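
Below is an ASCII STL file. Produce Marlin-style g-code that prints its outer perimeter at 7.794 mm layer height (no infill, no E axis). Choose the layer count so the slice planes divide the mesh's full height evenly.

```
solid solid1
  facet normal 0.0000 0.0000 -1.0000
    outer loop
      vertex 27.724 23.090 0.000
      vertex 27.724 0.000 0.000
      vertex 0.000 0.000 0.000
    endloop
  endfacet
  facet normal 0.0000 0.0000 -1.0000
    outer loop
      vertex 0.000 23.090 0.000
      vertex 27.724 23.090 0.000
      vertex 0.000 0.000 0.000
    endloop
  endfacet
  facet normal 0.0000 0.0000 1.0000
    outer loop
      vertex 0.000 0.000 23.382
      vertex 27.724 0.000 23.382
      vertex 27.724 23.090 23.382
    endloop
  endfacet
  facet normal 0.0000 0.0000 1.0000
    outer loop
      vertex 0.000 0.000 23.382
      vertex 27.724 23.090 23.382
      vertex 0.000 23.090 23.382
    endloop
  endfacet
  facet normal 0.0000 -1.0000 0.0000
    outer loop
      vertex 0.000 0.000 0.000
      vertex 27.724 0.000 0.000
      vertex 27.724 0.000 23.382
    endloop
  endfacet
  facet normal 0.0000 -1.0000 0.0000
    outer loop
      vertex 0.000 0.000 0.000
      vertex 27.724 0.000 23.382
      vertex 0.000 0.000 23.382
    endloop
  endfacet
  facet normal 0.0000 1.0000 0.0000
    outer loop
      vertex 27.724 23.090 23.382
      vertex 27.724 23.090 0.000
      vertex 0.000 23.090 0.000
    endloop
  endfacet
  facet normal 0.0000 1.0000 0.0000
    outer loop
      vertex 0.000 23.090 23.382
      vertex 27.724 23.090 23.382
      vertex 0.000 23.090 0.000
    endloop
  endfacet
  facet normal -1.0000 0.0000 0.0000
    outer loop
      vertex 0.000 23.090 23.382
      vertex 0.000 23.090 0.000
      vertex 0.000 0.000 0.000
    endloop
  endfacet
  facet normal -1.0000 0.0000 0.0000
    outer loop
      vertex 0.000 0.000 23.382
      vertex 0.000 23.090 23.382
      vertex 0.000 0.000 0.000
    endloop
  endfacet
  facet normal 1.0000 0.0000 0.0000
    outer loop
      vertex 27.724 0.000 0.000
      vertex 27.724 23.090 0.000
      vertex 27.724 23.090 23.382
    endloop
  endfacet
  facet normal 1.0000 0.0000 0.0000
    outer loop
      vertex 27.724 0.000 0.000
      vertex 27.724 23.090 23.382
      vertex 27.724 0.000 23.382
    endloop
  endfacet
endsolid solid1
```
; perimeter-only toolpath
G21 ; units = mm
G90 ; absolute positioning
G28 ; home
; layer 1
G0 Z7.794
G0 X0.000 Y0.000
G1 X27.724 Y0.000
G1 X27.724 Y23.090
G1 X0.000 Y23.090
G1 X0.000 Y0.000
; layer 2
G0 Z15.588
G0 X0.000 Y0.000
G1 X27.724 Y0.000
G1 X27.724 Y23.090
G1 X0.000 Y23.090
G1 X0.000 Y0.000
; layer 3
G0 Z23.382
G0 X0.000 Y0.000
G1 X27.724 Y0.000
G1 X27.724 Y23.090
G1 X0.000 Y23.090
G1 X0.000 Y0.000
M2 ; end

The solid is a rectangular box, roughly 27.7 × 23.1 mm footprint and 23.4 mm tall. Slicing at Δz = 7.794 mm — 3 equal slices spanning the solid's height, so layer i sits at z = i·h/3 — gives 3 non-empty perimeters. Each is a 4-segment closed polygon; G0 lifts to the layer z and rapids to the start vertex, then G1 traces the edges.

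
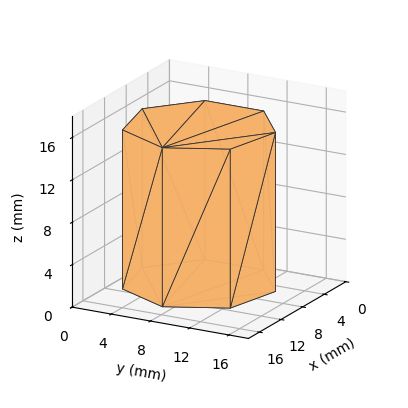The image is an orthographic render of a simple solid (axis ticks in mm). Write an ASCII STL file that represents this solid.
Reading the render: the shape is a regular 7-sided prism (a cylinder approximated with 7 flat sides), circumscribed radius ≈ 7 mm, height ≈ 15 mm (dimensions read to the nearest mm from the axis ticks). For the STL, each face is triangulated and given an outward normal.

solid part
  facet normal 0.0000 0.0000 -1.0000
    outer loop
      vertex 5.4 13.8 0.0
      vertex 11.4 12.5 0.0
      vertex 14.0 7.0 0.0
    endloop
  endfacet
  facet normal 0.0000 0.0000 -1.0000
    outer loop
      vertex 0.7 10.0 0.0
      vertex 5.4 13.8 0.0
      vertex 14.0 7.0 0.0
    endloop
  endfacet
  facet normal 0.0000 0.0000 -1.0000
    outer loop
      vertex 0.7 4.0 0.0
      vertex 0.7 10.0 0.0
      vertex 14.0 7.0 0.0
    endloop
  endfacet
  facet normal 0.0000 0.0000 -1.0000
    outer loop
      vertex 5.4 0.2 0.0
      vertex 0.7 4.0 0.0
      vertex 14.0 7.0 0.0
    endloop
  endfacet
  facet normal 0.0000 0.0000 -1.0000
    outer loop
      vertex 11.4 1.5 0.0
      vertex 5.4 0.2 0.0
      vertex 14.0 7.0 0.0
    endloop
  endfacet
  facet normal 0.0000 0.0000 1.0000
    outer loop
      vertex 14.0 7.0 15.0
      vertex 11.4 12.5 15.0
      vertex 5.4 13.8 15.0
    endloop
  endfacet
  facet normal 0.0000 0.0000 1.0000
    outer loop
      vertex 14.0 7.0 15.0
      vertex 5.4 13.8 15.0
      vertex 0.7 10.0 15.0
    endloop
  endfacet
  facet normal 0.0000 0.0000 1.0000
    outer loop
      vertex 14.0 7.0 15.0
      vertex 0.7 10.0 15.0
      vertex 0.7 4.0 15.0
    endloop
  endfacet
  facet normal 0.0000 0.0000 1.0000
    outer loop
      vertex 14.0 7.0 15.0
      vertex 0.7 4.0 15.0
      vertex 5.4 0.2 15.0
    endloop
  endfacet
  facet normal 0.0000 0.0000 1.0000
    outer loop
      vertex 14.0 7.0 15.0
      vertex 5.4 0.2 15.0
      vertex 11.4 1.5 15.0
    endloop
  endfacet
  facet normal 0.9041 0.4274 0.0000
    outer loop
      vertex 14.0 7.0 0.0
      vertex 11.4 12.5 0.0
      vertex 11.4 12.5 15.0
    endloop
  endfacet
  facet normal 0.9041 0.4274 0.0000
    outer loop
      vertex 14.0 7.0 0.0
      vertex 11.4 12.5 15.0
      vertex 14.0 7.0 15.0
    endloop
  endfacet
  facet normal 0.2118 0.9773 0.0000
    outer loop
      vertex 11.4 12.5 0.0
      vertex 5.4 13.8 0.0
      vertex 5.4 13.8 15.0
    endloop
  endfacet
  facet normal 0.2118 0.9773 0.0000
    outer loop
      vertex 11.4 12.5 0.0
      vertex 5.4 13.8 15.0
      vertex 11.4 12.5 15.0
    endloop
  endfacet
  facet normal -0.6287 0.7776 0.0000
    outer loop
      vertex 5.4 13.8 0.0
      vertex 0.7 10.0 0.0
      vertex 0.7 10.0 15.0
    endloop
  endfacet
  facet normal -0.6287 0.7776 0.0000
    outer loop
      vertex 5.4 13.8 0.0
      vertex 0.7 10.0 15.0
      vertex 5.4 13.8 15.0
    endloop
  endfacet
  facet normal -1.0000 0.0000 0.0000
    outer loop
      vertex 0.7 10.0 0.0
      vertex 0.7 4.0 0.0
      vertex 0.7 4.0 15.0
    endloop
  endfacet
  facet normal -1.0000 0.0000 0.0000
    outer loop
      vertex 0.7 10.0 0.0
      vertex 0.7 4.0 15.0
      vertex 0.7 10.0 15.0
    endloop
  endfacet
  facet normal -0.6287 -0.7776 0.0000
    outer loop
      vertex 0.7 4.0 0.0
      vertex 5.4 0.2 0.0
      vertex 5.4 0.2 15.0
    endloop
  endfacet
  facet normal -0.6287 -0.7776 0.0000
    outer loop
      vertex 0.7 4.0 0.0
      vertex 5.4 0.2 15.0
      vertex 0.7 4.0 15.0
    endloop
  endfacet
  facet normal 0.2118 -0.9773 0.0000
    outer loop
      vertex 5.4 0.2 0.0
      vertex 11.4 1.5 0.0
      vertex 11.4 1.5 15.0
    endloop
  endfacet
  facet normal 0.2118 -0.9773 0.0000
    outer loop
      vertex 5.4 0.2 0.0
      vertex 11.4 1.5 15.0
      vertex 5.4 0.2 15.0
    endloop
  endfacet
  facet normal 0.9041 -0.4274 0.0000
    outer loop
      vertex 11.4 1.5 0.0
      vertex 14.0 7.0 0.0
      vertex 14.0 7.0 15.0
    endloop
  endfacet
  facet normal 0.9041 -0.4274 0.0000
    outer loop
      vertex 11.4 1.5 0.0
      vertex 14.0 7.0 15.0
      vertex 11.4 1.5 15.0
    endloop
  endfacet
endsolid part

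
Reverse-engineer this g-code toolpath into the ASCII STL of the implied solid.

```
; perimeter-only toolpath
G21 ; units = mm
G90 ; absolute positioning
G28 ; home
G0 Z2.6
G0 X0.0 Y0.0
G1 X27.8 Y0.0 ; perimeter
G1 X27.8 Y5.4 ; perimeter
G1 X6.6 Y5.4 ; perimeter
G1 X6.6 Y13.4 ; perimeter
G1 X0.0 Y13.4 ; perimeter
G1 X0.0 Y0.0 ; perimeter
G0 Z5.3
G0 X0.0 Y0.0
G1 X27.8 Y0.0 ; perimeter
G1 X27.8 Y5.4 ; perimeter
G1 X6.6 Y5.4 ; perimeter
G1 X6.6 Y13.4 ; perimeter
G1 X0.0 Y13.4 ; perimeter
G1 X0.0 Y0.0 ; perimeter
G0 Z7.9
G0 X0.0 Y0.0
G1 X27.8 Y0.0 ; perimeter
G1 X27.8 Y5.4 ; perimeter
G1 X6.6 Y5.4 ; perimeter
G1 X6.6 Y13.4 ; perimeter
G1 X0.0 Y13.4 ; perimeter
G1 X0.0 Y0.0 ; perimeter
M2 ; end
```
solid part
  facet normal 0.0000 0.0000 -1.0000
    outer loop
      vertex 27.8 5.4 0.0
      vertex 27.8 0.0 0.0
      vertex 0.0 0.0 0.0
    endloop
  endfacet
  facet normal 0.0000 0.0000 -1.0000
    outer loop
      vertex 6.6 5.4 0.0
      vertex 27.8 5.4 0.0
      vertex 0.0 0.0 0.0
    endloop
  endfacet
  facet normal 0.0000 0.0000 -1.0000
    outer loop
      vertex 6.6 13.4 0.0
      vertex 6.6 5.4 0.0
      vertex 0.0 0.0 0.0
    endloop
  endfacet
  facet normal 0.0000 0.0000 -1.0000
    outer loop
      vertex 0.0 13.4 0.0
      vertex 6.6 13.4 0.0
      vertex 0.0 0.0 0.0
    endloop
  endfacet
  facet normal 0.0000 0.0000 1.0000
    outer loop
      vertex 0.0 0.0 7.9
      vertex 27.8 0.0 7.9
      vertex 27.8 5.4 7.9
    endloop
  endfacet
  facet normal 0.0000 0.0000 1.0000
    outer loop
      vertex 0.0 0.0 7.9
      vertex 27.8 5.4 7.9
      vertex 6.6 5.4 7.9
    endloop
  endfacet
  facet normal 0.0000 0.0000 1.0000
    outer loop
      vertex 0.0 0.0 7.9
      vertex 6.6 5.4 7.9
      vertex 6.6 13.4 7.9
    endloop
  endfacet
  facet normal 0.0000 0.0000 1.0000
    outer loop
      vertex 0.0 0.0 7.9
      vertex 6.6 13.4 7.9
      vertex 0.0 13.4 7.9
    endloop
  endfacet
  facet normal 0.0000 -1.0000 0.0000
    outer loop
      vertex 0.0 0.0 0.0
      vertex 27.8 0.0 0.0
      vertex 27.8 0.0 7.9
    endloop
  endfacet
  facet normal 0.0000 -1.0000 0.0000
    outer loop
      vertex 0.0 0.0 0.0
      vertex 27.8 0.0 7.9
      vertex 0.0 0.0 7.9
    endloop
  endfacet
  facet normal 1.0000 0.0000 0.0000
    outer loop
      vertex 27.8 0.0 0.0
      vertex 27.8 5.4 0.0
      vertex 27.8 5.4 7.9
    endloop
  endfacet
  facet normal 1.0000 0.0000 0.0000
    outer loop
      vertex 27.8 0.0 0.0
      vertex 27.8 5.4 7.9
      vertex 27.8 0.0 7.9
    endloop
  endfacet
  facet normal 0.0000 1.0000 0.0000
    outer loop
      vertex 27.8 5.4 0.0
      vertex 6.6 5.4 0.0
      vertex 6.6 5.4 7.9
    endloop
  endfacet
  facet normal 0.0000 1.0000 0.0000
    outer loop
      vertex 27.8 5.4 0.0
      vertex 6.6 5.4 7.9
      vertex 27.8 5.4 7.9
    endloop
  endfacet
  facet normal 1.0000 0.0000 0.0000
    outer loop
      vertex 6.6 5.4 0.0
      vertex 6.6 13.4 0.0
      vertex 6.6 13.4 7.9
    endloop
  endfacet
  facet normal 1.0000 0.0000 0.0000
    outer loop
      vertex 6.6 5.4 0.0
      vertex 6.6 13.4 7.9
      vertex 6.6 5.4 7.9
    endloop
  endfacet
  facet normal 0.0000 1.0000 0.0000
    outer loop
      vertex 6.6 13.4 0.0
      vertex 0.0 13.4 0.0
      vertex 0.0 13.4 7.9
    endloop
  endfacet
  facet normal 0.0000 1.0000 0.0000
    outer loop
      vertex 6.6 13.4 0.0
      vertex 0.0 13.4 7.9
      vertex 6.6 13.4 7.9
    endloop
  endfacet
  facet normal -1.0000 0.0000 0.0000
    outer loop
      vertex 0.0 13.4 0.0
      vertex 0.0 0.0 0.0
      vertex 0.0 0.0 7.9
    endloop
  endfacet
  facet normal -1.0000 0.0000 0.0000
    outer loop
      vertex 0.0 13.4 0.0
      vertex 0.0 0.0 7.9
      vertex 0.0 13.4 7.9
    endloop
  endfacet
endsolid part

The G0 Z moves step by Δz≈2.6 mm. Every layer's G1 loop is the same polygon, so the solid is a straight extrusion of it from z=0 to z≈7.9. Closing with flat bottom and top caps and triangulating gives 20 facets — an L-shaped prism: outer 27.8 × 13.4 mm, arm thicknesses ≈ 5.4 mm (horizontal) and 6.6 mm (vertical), extruded 7.9 mm in z.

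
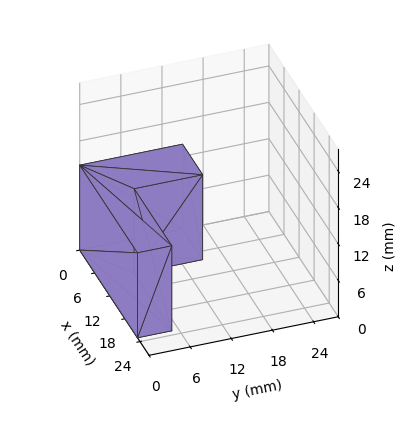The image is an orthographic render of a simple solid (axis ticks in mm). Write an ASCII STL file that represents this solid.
Reading the render: the shape is an L-shaped prism: outer 23 × 15 mm, arm thicknesses ≈ 5 mm (horizontal) and 8 mm (vertical), extruded 14 mm in z (dimensions read to the nearest mm from the axis ticks). For the STL, each face is triangulated and given an outward normal.

solid part
  facet normal 0.0000 0.0000 -1.0000
    outer loop
      vertex 23.000 5.000 0.000
      vertex 23.000 0.000 0.000
      vertex 0.000 0.000 0.000
    endloop
  endfacet
  facet normal 0.0000 0.0000 -1.0000
    outer loop
      vertex 8.000 5.000 0.000
      vertex 23.000 5.000 0.000
      vertex 0.000 0.000 0.000
    endloop
  endfacet
  facet normal 0.0000 0.0000 -1.0000
    outer loop
      vertex 8.000 15.000 0.000
      vertex 8.000 5.000 0.000
      vertex 0.000 0.000 0.000
    endloop
  endfacet
  facet normal 0.0000 0.0000 -1.0000
    outer loop
      vertex 0.000 15.000 0.000
      vertex 8.000 15.000 0.000
      vertex 0.000 0.000 0.000
    endloop
  endfacet
  facet normal 0.0000 0.0000 1.0000
    outer loop
      vertex 0.000 0.000 14.000
      vertex 23.000 0.000 14.000
      vertex 23.000 5.000 14.000
    endloop
  endfacet
  facet normal 0.0000 0.0000 1.0000
    outer loop
      vertex 0.000 0.000 14.000
      vertex 23.000 5.000 14.000
      vertex 8.000 5.000 14.000
    endloop
  endfacet
  facet normal 0.0000 0.0000 1.0000
    outer loop
      vertex 0.000 0.000 14.000
      vertex 8.000 5.000 14.000
      vertex 8.000 15.000 14.000
    endloop
  endfacet
  facet normal 0.0000 0.0000 1.0000
    outer loop
      vertex 0.000 0.000 14.000
      vertex 8.000 15.000 14.000
      vertex 0.000 15.000 14.000
    endloop
  endfacet
  facet normal 0.0000 -1.0000 0.0000
    outer loop
      vertex 0.000 0.000 0.000
      vertex 23.000 0.000 0.000
      vertex 23.000 0.000 14.000
    endloop
  endfacet
  facet normal 0.0000 -1.0000 0.0000
    outer loop
      vertex 0.000 0.000 0.000
      vertex 23.000 0.000 14.000
      vertex 0.000 0.000 14.000
    endloop
  endfacet
  facet normal 1.0000 0.0000 0.0000
    outer loop
      vertex 23.000 0.000 0.000
      vertex 23.000 5.000 0.000
      vertex 23.000 5.000 14.000
    endloop
  endfacet
  facet normal 1.0000 0.0000 0.0000
    outer loop
      vertex 23.000 0.000 0.000
      vertex 23.000 5.000 14.000
      vertex 23.000 0.000 14.000
    endloop
  endfacet
  facet normal 0.0000 1.0000 0.0000
    outer loop
      vertex 23.000 5.000 0.000
      vertex 8.000 5.000 0.000
      vertex 8.000 5.000 14.000
    endloop
  endfacet
  facet normal 0.0000 1.0000 0.0000
    outer loop
      vertex 23.000 5.000 0.000
      vertex 8.000 5.000 14.000
      vertex 23.000 5.000 14.000
    endloop
  endfacet
  facet normal 1.0000 0.0000 0.0000
    outer loop
      vertex 8.000 5.000 0.000
      vertex 8.000 15.000 0.000
      vertex 8.000 15.000 14.000
    endloop
  endfacet
  facet normal 1.0000 0.0000 0.0000
    outer loop
      vertex 8.000 5.000 0.000
      vertex 8.000 15.000 14.000
      vertex 8.000 5.000 14.000
    endloop
  endfacet
  facet normal 0.0000 1.0000 0.0000
    outer loop
      vertex 8.000 15.000 0.000
      vertex 0.000 15.000 0.000
      vertex 0.000 15.000 14.000
    endloop
  endfacet
  facet normal 0.0000 1.0000 0.0000
    outer loop
      vertex 8.000 15.000 0.000
      vertex 0.000 15.000 14.000
      vertex 8.000 15.000 14.000
    endloop
  endfacet
  facet normal -1.0000 0.0000 0.0000
    outer loop
      vertex 0.000 15.000 0.000
      vertex 0.000 0.000 0.000
      vertex 0.000 0.000 14.000
    endloop
  endfacet
  facet normal -1.0000 0.0000 0.0000
    outer loop
      vertex 0.000 15.000 0.000
      vertex 0.000 0.000 14.000
      vertex 0.000 15.000 14.000
    endloop
  endfacet
endsolid part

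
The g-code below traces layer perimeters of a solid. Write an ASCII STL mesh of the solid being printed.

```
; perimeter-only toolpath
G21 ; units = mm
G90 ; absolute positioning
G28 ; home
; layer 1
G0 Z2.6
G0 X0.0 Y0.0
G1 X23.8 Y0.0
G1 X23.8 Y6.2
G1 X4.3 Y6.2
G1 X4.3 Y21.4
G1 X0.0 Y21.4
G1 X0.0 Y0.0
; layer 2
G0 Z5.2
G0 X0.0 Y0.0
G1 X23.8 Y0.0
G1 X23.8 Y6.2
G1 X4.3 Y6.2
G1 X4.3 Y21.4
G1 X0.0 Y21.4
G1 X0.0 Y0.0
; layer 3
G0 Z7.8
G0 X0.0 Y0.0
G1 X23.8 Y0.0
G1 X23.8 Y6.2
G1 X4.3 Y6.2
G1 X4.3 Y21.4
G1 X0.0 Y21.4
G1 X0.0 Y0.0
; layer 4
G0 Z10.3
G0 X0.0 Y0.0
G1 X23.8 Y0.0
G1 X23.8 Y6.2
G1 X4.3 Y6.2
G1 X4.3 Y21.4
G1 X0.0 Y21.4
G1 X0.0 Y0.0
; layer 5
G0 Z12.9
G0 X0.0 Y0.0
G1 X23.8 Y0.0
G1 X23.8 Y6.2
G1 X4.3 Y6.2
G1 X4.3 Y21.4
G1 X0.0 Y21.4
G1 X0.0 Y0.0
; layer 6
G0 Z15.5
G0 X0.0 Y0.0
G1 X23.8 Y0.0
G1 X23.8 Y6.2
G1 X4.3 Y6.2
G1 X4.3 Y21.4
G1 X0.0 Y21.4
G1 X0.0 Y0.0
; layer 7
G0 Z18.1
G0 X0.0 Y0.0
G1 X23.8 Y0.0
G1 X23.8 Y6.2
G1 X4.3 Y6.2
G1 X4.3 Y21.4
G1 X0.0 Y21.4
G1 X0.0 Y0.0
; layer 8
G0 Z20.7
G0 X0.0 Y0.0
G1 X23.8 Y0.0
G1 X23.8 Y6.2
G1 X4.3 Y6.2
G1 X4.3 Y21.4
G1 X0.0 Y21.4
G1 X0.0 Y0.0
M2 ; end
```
solid part
  facet normal 0.0000 0.0000 -1.0000
    outer loop
      vertex 23.8 6.2 0.0
      vertex 23.8 0.0 0.0
      vertex 0.0 0.0 0.0
    endloop
  endfacet
  facet normal 0.0000 0.0000 -1.0000
    outer loop
      vertex 4.3 6.2 0.0
      vertex 23.8 6.2 0.0
      vertex 0.0 0.0 0.0
    endloop
  endfacet
  facet normal 0.0000 0.0000 -1.0000
    outer loop
      vertex 4.3 21.4 0.0
      vertex 4.3 6.2 0.0
      vertex 0.0 0.0 0.0
    endloop
  endfacet
  facet normal 0.0000 0.0000 -1.0000
    outer loop
      vertex 0.0 21.4 0.0
      vertex 4.3 21.4 0.0
      vertex 0.0 0.0 0.0
    endloop
  endfacet
  facet normal 0.0000 0.0000 1.0000
    outer loop
      vertex 0.0 0.0 20.7
      vertex 23.8 0.0 20.7
      vertex 23.8 6.2 20.7
    endloop
  endfacet
  facet normal 0.0000 0.0000 1.0000
    outer loop
      vertex 0.0 0.0 20.7
      vertex 23.8 6.2 20.7
      vertex 4.3 6.2 20.7
    endloop
  endfacet
  facet normal 0.0000 0.0000 1.0000
    outer loop
      vertex 0.0 0.0 20.7
      vertex 4.3 6.2 20.7
      vertex 4.3 21.4 20.7
    endloop
  endfacet
  facet normal 0.0000 0.0000 1.0000
    outer loop
      vertex 0.0 0.0 20.7
      vertex 4.3 21.4 20.7
      vertex 0.0 21.4 20.7
    endloop
  endfacet
  facet normal 0.0000 -1.0000 0.0000
    outer loop
      vertex 0.0 0.0 0.0
      vertex 23.8 0.0 0.0
      vertex 23.8 0.0 20.7
    endloop
  endfacet
  facet normal 0.0000 -1.0000 0.0000
    outer loop
      vertex 0.0 0.0 0.0
      vertex 23.8 0.0 20.7
      vertex 0.0 0.0 20.7
    endloop
  endfacet
  facet normal 1.0000 0.0000 0.0000
    outer loop
      vertex 23.8 0.0 0.0
      vertex 23.8 6.2 0.0
      vertex 23.8 6.2 20.7
    endloop
  endfacet
  facet normal 1.0000 0.0000 0.0000
    outer loop
      vertex 23.8 0.0 0.0
      vertex 23.8 6.2 20.7
      vertex 23.8 0.0 20.7
    endloop
  endfacet
  facet normal 0.0000 1.0000 0.0000
    outer loop
      vertex 23.8 6.2 0.0
      vertex 4.3 6.2 0.0
      vertex 4.3 6.2 20.7
    endloop
  endfacet
  facet normal 0.0000 1.0000 0.0000
    outer loop
      vertex 23.8 6.2 0.0
      vertex 4.3 6.2 20.7
      vertex 23.8 6.2 20.7
    endloop
  endfacet
  facet normal 1.0000 0.0000 0.0000
    outer loop
      vertex 4.3 6.2 0.0
      vertex 4.3 21.4 0.0
      vertex 4.3 21.4 20.7
    endloop
  endfacet
  facet normal 1.0000 0.0000 0.0000
    outer loop
      vertex 4.3 6.2 0.0
      vertex 4.3 21.4 20.7
      vertex 4.3 6.2 20.7
    endloop
  endfacet
  facet normal 0.0000 1.0000 0.0000
    outer loop
      vertex 4.3 21.4 0.0
      vertex 0.0 21.4 0.0
      vertex 0.0 21.4 20.7
    endloop
  endfacet
  facet normal 0.0000 1.0000 0.0000
    outer loop
      vertex 4.3 21.4 0.0
      vertex 0.0 21.4 20.7
      vertex 4.3 21.4 20.7
    endloop
  endfacet
  facet normal -1.0000 0.0000 0.0000
    outer loop
      vertex 0.0 21.4 0.0
      vertex 0.0 0.0 0.0
      vertex 0.0 0.0 20.7
    endloop
  endfacet
  facet normal -1.0000 0.0000 0.0000
    outer loop
      vertex 0.0 21.4 0.0
      vertex 0.0 0.0 20.7
      vertex 0.0 21.4 20.7
    endloop
  endfacet
endsolid part

The G0 Z moves step by Δz≈2.6 mm. Every layer's G1 loop is the same polygon, so the solid is a straight extrusion of it from z=0 to z≈20.7. Closing with flat bottom and top caps and triangulating gives 20 facets — an L-shaped prism: outer 23.8 × 21.4 mm, arm thicknesses ≈ 6.2 mm (horizontal) and 4.3 mm (vertical), extruded 20.7 mm in z.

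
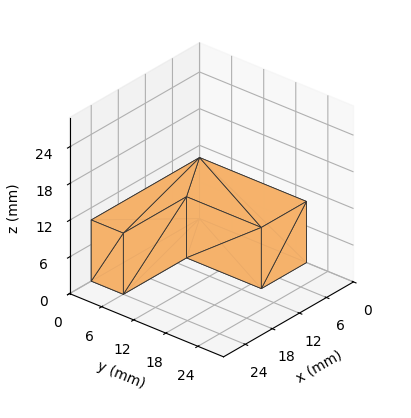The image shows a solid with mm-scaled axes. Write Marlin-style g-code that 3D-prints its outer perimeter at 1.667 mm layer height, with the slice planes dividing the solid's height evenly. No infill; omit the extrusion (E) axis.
Reading the render: the shape is an L-shaped prism: outer 24 × 20 mm, arm thicknesses ≈ 6 mm (horizontal) and 10 mm (vertical), extruded 10 mm in z (dimensions read to the nearest mm from the axis ticks). For the g-code, the solid's height is divided into equal slices at the stated Δz and each level perimeter traced with G1 moves after a G0 lift.

; perimeter-only toolpath
G21 ; units = mm
G90 ; absolute positioning
G28 ; home
; layer 1
G0 Z1.667
G0 X0.000 Y0.000
G1 X24.000 Y0.000
G1 X24.000 Y6.000
G1 X10.000 Y6.000
G1 X10.000 Y20.000
G1 X0.000 Y20.000
G1 X0.000 Y0.000
; layer 2
G0 Z3.333
G0 X0.000 Y0.000
G1 X24.000 Y0.000
G1 X24.000 Y6.000
G1 X10.000 Y6.000
G1 X10.000 Y20.000
G1 X0.000 Y20.000
G1 X0.000 Y0.000
; layer 3
G0 Z5.000
G0 X0.000 Y0.000
G1 X24.000 Y0.000
G1 X24.000 Y6.000
G1 X10.000 Y6.000
G1 X10.000 Y20.000
G1 X0.000 Y20.000
G1 X0.000 Y0.000
; layer 4
G0 Z6.667
G0 X0.000 Y0.000
G1 X24.000 Y0.000
G1 X24.000 Y6.000
G1 X10.000 Y6.000
G1 X10.000 Y20.000
G1 X0.000 Y20.000
G1 X0.000 Y0.000
; layer 5
G0 Z8.333
G0 X0.000 Y0.000
G1 X24.000 Y0.000
G1 X24.000 Y6.000
G1 X10.000 Y6.000
G1 X10.000 Y20.000
G1 X0.000 Y20.000
G1 X0.000 Y0.000
; layer 6
G0 Z10.000
G0 X0.000 Y0.000
G1 X24.000 Y0.000
G1 X24.000 Y6.000
G1 X10.000 Y6.000
G1 X10.000 Y20.000
G1 X0.000 Y20.000
G1 X0.000 Y0.000
M2 ; end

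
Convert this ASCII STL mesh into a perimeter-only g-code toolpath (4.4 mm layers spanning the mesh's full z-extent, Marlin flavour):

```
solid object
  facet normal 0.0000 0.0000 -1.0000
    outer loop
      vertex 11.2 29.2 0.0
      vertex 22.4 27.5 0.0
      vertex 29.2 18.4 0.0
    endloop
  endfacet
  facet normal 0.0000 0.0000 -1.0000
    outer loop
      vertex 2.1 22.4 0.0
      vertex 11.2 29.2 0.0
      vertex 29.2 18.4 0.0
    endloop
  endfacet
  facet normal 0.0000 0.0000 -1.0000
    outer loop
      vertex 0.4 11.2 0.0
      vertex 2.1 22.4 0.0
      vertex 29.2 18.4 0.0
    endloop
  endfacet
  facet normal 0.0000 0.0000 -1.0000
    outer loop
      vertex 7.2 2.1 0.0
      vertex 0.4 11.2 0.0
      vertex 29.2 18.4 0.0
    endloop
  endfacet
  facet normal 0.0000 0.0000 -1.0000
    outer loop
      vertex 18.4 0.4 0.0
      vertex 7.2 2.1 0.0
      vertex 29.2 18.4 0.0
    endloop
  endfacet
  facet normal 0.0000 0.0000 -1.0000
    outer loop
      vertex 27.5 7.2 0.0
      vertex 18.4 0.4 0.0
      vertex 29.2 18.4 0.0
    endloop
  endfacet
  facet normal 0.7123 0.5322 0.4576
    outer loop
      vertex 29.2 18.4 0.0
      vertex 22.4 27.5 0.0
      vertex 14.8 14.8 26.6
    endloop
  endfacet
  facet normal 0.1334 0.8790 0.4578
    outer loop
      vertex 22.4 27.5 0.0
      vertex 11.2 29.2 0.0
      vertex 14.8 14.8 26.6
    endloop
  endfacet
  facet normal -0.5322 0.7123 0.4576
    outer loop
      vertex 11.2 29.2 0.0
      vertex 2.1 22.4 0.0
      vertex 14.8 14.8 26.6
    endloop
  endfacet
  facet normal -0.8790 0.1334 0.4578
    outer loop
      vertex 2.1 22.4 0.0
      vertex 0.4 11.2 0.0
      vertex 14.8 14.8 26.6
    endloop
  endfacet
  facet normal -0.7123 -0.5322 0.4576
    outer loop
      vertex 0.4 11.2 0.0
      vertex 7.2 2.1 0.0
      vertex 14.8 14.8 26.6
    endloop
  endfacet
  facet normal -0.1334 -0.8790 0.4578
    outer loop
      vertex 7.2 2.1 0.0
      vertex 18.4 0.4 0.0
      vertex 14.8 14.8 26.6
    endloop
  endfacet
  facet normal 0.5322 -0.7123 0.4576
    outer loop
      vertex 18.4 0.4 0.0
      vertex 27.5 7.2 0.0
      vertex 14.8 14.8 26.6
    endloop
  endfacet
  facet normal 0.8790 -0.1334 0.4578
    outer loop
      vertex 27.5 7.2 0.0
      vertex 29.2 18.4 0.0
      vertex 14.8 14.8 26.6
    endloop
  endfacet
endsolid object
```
; perimeter-only toolpath
G21 ; units = mm
G90 ; absolute positioning
G28 ; home
; layer 1
G0 Z4.4
G0 X26.8 Y17.8
G1 X21.1 Y25.4
G1 X11.8 Y26.8
G1 X4.2 Y21.1
G1 X2.8 Y11.8
G1 X8.5 Y4.2
G1 X17.8 Y2.8
G1 X25.4 Y8.5
G1 X26.8 Y17.8
; layer 2
G0 Z8.9
G0 X24.4 Y17.2
G1 X19.9 Y23.3
G1 X12.4 Y24.4
G1 X6.3 Y19.9
G1 X5.2 Y12.4
G1 X9.7 Y6.3
G1 X17.2 Y5.2
G1 X23.3 Y9.7
G1 X24.4 Y17.2
; layer 3
G0 Z13.3
G0 X22.0 Y16.6
G1 X18.6 Y21.1
G1 X13.0 Y22.0
G1 X8.5 Y18.6
G1 X7.6 Y13.0
G1 X11.0 Y8.5
G1 X16.6 Y7.6
G1 X21.1 Y11.0
G1 X22.0 Y16.6
; layer 4
G0 Z17.7
G0 X19.6 Y16.0
G1 X17.3 Y19.0
G1 X13.6 Y19.6
G1 X10.6 Y17.3
G1 X10.0 Y13.6
G1 X12.3 Y10.6
G1 X16.0 Y10.0
G1 X19.0 Y12.3
G1 X19.6 Y16.0
; layer 5
G0 Z22.2
G0 X17.2 Y15.4
G1 X16.1 Y16.9
G1 X14.2 Y17.2
G1 X12.7 Y16.1
G1 X12.4 Y14.2
G1 X13.5 Y12.7
G1 X15.4 Y12.4
G1 X16.9 Y13.5
G1 X17.2 Y15.4
M2 ; end

The solid is a regular 8-sided pyramid, base circumscribed radius ≈ 14.8 mm, apex at z ≈ 26.6 mm. Slicing at Δz = 4.4 mm — 6 equal slices spanning the solid's height, so layer i sits at z = i·h/6 — gives 5 non-empty perimeters. Each is a 8-segment closed polygon; G0 lifts to the layer z and rapids to the start vertex, then G1 traces the edges. The cross-section shrinks linearly with z (the slice at the apex is degenerate and omitted).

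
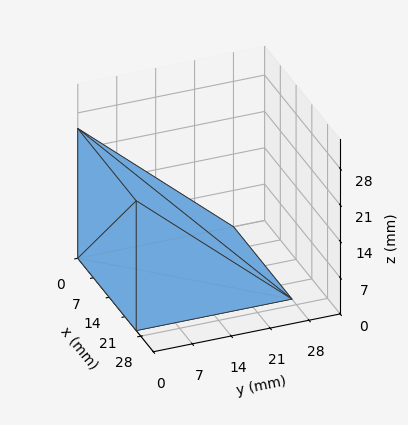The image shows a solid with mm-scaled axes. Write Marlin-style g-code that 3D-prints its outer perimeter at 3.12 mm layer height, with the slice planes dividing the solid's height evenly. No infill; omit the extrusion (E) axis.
Reading the render: the shape is a wedge (ramp): 26 × 28 mm base, rising to 25 mm along the y=0 edge and sloping linearly to z=0 at y=28 (dimensions read to the nearest mm from the axis ticks). For the g-code, the solid's height is divided into equal slices at the stated Δz and each level perimeter traced with G1 moves after a G0 lift.

; perimeter-only toolpath
G21 ; units = mm
G90 ; absolute positioning
G28 ; home
; layer 1
G0 Z3.12
G0 X0.00 Y0.00
G1 X26.00 Y0.00
G1 X26.00 Y24.50
G1 X0.00 Y24.50
G1 X0.00 Y0.00
; layer 2
G0 Z6.25
G0 X0.00 Y0.00
G1 X26.00 Y0.00
G1 X26.00 Y21.00
G1 X0.00 Y21.00
G1 X0.00 Y0.00
; layer 3
G0 Z9.38
G0 X0.00 Y0.00
G1 X26.00 Y0.00
G1 X26.00 Y17.50
G1 X0.00 Y17.50
G1 X0.00 Y0.00
; layer 4
G0 Z12.50
G0 X0.00 Y0.00
G1 X26.00 Y0.00
G1 X26.00 Y14.00
G1 X0.00 Y14.00
G1 X0.00 Y0.00
; layer 5
G0 Z15.62
G0 X0.00 Y0.00
G1 X26.00 Y0.00
G1 X26.00 Y10.50
G1 X0.00 Y10.50
G1 X0.00 Y0.00
; layer 6
G0 Z18.75
G0 X0.00 Y0.00
G1 X26.00 Y0.00
G1 X26.00 Y7.00
G1 X0.00 Y7.00
G1 X0.00 Y0.00
; layer 7
G0 Z21.88
G0 X0.00 Y0.00
G1 X26.00 Y0.00
G1 X26.00 Y3.50
G1 X0.00 Y3.50
G1 X0.00 Y0.00
M2 ; end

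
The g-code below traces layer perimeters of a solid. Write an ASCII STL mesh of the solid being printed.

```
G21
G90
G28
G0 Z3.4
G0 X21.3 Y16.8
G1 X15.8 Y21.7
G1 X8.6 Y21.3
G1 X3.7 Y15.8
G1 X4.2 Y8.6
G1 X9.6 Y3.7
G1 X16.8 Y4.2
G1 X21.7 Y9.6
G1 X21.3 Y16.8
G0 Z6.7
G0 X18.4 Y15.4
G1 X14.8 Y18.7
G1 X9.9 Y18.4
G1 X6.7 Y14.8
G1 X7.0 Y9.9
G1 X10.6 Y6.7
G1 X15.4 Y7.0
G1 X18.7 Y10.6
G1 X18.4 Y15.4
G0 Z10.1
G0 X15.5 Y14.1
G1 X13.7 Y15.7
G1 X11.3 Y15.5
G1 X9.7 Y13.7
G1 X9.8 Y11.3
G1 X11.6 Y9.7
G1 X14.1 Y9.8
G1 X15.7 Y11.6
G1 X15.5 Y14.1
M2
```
solid part
  facet normal 0.0000 0.0000 -1.0000
    outer loop
      vertex 7.2 24.1 0.0
      vertex 16.9 24.7 0.0
      vertex 24.1 18.2 0.0
    endloop
  endfacet
  facet normal 0.0000 0.0000 -1.0000
    outer loop
      vertex 0.7 16.9 0.0
      vertex 7.2 24.1 0.0
      vertex 24.1 18.2 0.0
    endloop
  endfacet
  facet normal 0.0000 0.0000 -1.0000
    outer loop
      vertex 1.3 7.2 0.0
      vertex 0.7 16.9 0.0
      vertex 24.1 18.2 0.0
    endloop
  endfacet
  facet normal 0.0000 0.0000 -1.0000
    outer loop
      vertex 8.5 0.7 0.0
      vertex 1.3 7.2 0.0
      vertex 24.1 18.2 0.0
    endloop
  endfacet
  facet normal 0.0000 0.0000 -1.0000
    outer loop
      vertex 18.2 1.3 0.0
      vertex 8.5 0.7 0.0
      vertex 24.1 18.2 0.0
    endloop
  endfacet
  facet normal 0.0000 0.0000 -1.0000
    outer loop
      vertex 24.7 8.5 0.0
      vertex 18.2 1.3 0.0
      vertex 24.1 18.2 0.0
    endloop
  endfacet
  facet normal 0.5044 0.5587 0.6584
    outer loop
      vertex 24.1 18.2 0.0
      vertex 16.9 24.7 0.0
      vertex 12.7 12.7 13.4
    endloop
  endfacet
  facet normal -0.0465 0.7513 0.6583
    outer loop
      vertex 16.9 24.7 0.0
      vertex 7.2 24.1 0.0
      vertex 12.7 12.7 13.4
    endloop
  endfacet
  facet normal -0.5587 0.5044 0.6584
    outer loop
      vertex 7.2 24.1 0.0
      vertex 0.7 16.9 0.0
      vertex 12.7 12.7 13.4
    endloop
  endfacet
  facet normal -0.7513 -0.0465 0.6583
    outer loop
      vertex 0.7 16.9 0.0
      vertex 1.3 7.2 0.0
      vertex 12.7 12.7 13.4
    endloop
  endfacet
  facet normal -0.5044 -0.5587 0.6584
    outer loop
      vertex 1.3 7.2 0.0
      vertex 8.5 0.7 0.0
      vertex 12.7 12.7 13.4
    endloop
  endfacet
  facet normal 0.0465 -0.7513 0.6583
    outer loop
      vertex 8.5 0.7 0.0
      vertex 18.2 1.3 0.0
      vertex 12.7 12.7 13.4
    endloop
  endfacet
  facet normal 0.5587 -0.5044 0.6584
    outer loop
      vertex 18.2 1.3 0.0
      vertex 24.7 8.5 0.0
      vertex 12.7 12.7 13.4
    endloop
  endfacet
  facet normal 0.7513 0.0465 0.6583
    outer loop
      vertex 24.7 8.5 0.0
      vertex 24.1 18.2 0.0
      vertex 12.7 12.7 13.4
    endloop
  endfacet
endsolid part

The G0 Z moves step by Δz≈3.4 mm. The G1 loops shrink linearly with z, so the solid tapers from its base footprint up to z≈13.4. Closing with a flat bottom cap and the tapered top and triangulating gives 14 facets — a regular 8-sided pyramid, base circumscribed radius ≈ 12.7 mm, apex at z ≈ 13.4 mm.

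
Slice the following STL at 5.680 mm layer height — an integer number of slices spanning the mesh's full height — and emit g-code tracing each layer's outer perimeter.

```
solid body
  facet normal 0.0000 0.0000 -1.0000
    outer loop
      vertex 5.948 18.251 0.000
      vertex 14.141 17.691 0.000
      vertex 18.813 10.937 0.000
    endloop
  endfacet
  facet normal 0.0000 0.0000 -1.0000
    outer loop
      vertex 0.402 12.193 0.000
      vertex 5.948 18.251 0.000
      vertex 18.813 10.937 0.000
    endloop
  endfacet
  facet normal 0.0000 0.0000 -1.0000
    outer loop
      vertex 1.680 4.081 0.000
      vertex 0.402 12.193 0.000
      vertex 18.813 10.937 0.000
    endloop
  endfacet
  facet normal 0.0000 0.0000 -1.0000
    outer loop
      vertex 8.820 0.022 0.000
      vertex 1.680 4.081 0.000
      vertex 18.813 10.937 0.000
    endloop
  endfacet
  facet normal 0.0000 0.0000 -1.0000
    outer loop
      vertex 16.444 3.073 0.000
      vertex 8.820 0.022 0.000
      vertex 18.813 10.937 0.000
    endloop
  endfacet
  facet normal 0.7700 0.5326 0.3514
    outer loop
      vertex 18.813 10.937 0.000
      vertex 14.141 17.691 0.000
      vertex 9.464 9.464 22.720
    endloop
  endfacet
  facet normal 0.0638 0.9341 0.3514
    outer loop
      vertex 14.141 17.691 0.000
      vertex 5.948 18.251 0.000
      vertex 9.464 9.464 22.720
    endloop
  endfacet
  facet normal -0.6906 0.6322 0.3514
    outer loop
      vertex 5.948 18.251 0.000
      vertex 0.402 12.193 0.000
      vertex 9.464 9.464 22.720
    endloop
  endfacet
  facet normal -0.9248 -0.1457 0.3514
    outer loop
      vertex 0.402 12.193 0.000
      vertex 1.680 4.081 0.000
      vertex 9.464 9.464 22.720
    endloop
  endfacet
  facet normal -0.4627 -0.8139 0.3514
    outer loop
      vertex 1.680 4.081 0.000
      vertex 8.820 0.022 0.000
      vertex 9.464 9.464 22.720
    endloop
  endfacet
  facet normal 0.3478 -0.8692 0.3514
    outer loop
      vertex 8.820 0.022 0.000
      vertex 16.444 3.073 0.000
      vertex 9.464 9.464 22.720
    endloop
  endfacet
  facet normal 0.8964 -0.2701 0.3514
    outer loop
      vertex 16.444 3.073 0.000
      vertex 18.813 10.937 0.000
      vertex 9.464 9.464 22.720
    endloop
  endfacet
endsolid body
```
; perimeter-only toolpath
G21 ; units = mm
G90 ; absolute positioning
G28 ; home
; layer 1
G0 Z5.680
G0 X16.476 Y10.569
G1 X12.972 Y15.634
G1 X6.827 Y16.054
G1 X2.667 Y11.511
G1 X3.626 Y5.427
G1 X8.981 Y2.383
G1 X14.699 Y4.671
G1 X16.476 Y10.569
; layer 2
G0 Z11.360
G0 X14.139 Y10.200
G1 X11.803 Y13.578
G1 X7.706 Y13.858
G1 X4.933 Y10.829
G1 X5.572 Y6.773
G1 X9.142 Y4.743
G1 X12.954 Y6.269
G1 X14.139 Y10.200
; layer 3
G0 Z17.040
G0 X11.801 Y9.832
G1 X10.633 Y11.521
G1 X8.585 Y11.661
G1 X7.199 Y10.146
G1 X7.518 Y8.118
G1 X9.303 Y7.104
G1 X11.209 Y7.866
G1 X11.801 Y9.832
M2 ; end

The solid is a regular 7-sided pyramid, base circumscribed radius ≈ 9.46 mm, apex at z ≈ 22.7 mm. Slicing at Δz = 5.680 mm — 4 equal slices spanning the solid's height, so layer i sits at z = i·h/4 — gives 3 non-empty perimeters. Each is a 7-segment closed polygon; G0 lifts to the layer z and rapids to the start vertex, then G1 traces the edges. The cross-section shrinks linearly with z (the slice at the apex is degenerate and omitted).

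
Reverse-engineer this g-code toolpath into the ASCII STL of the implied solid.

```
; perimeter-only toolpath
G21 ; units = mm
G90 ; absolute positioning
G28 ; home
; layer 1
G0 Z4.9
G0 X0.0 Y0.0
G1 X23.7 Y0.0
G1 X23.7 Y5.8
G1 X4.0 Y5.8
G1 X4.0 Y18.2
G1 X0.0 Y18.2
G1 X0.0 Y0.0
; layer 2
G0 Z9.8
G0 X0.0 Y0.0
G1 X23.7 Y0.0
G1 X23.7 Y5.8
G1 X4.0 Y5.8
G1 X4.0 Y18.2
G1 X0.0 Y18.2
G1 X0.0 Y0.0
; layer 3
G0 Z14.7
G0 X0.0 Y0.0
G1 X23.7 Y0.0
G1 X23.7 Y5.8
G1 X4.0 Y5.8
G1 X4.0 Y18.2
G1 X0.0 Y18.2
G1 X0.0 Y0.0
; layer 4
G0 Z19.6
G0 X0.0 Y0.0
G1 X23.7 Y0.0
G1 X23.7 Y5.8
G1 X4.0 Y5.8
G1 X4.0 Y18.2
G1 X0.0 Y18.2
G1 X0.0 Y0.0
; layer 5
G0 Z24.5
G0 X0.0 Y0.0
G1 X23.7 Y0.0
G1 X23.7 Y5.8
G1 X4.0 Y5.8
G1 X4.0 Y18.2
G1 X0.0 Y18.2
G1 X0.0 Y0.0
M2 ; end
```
solid part
  facet normal 0.0000 0.0000 -1.0000
    outer loop
      vertex 23.7 5.8 0.0
      vertex 23.7 0.0 0.0
      vertex 0.0 0.0 0.0
    endloop
  endfacet
  facet normal 0.0000 0.0000 -1.0000
    outer loop
      vertex 4.0 5.8 0.0
      vertex 23.7 5.8 0.0
      vertex 0.0 0.0 0.0
    endloop
  endfacet
  facet normal 0.0000 0.0000 -1.0000
    outer loop
      vertex 4.0 18.2 0.0
      vertex 4.0 5.8 0.0
      vertex 0.0 0.0 0.0
    endloop
  endfacet
  facet normal 0.0000 0.0000 -1.0000
    outer loop
      vertex 0.0 18.2 0.0
      vertex 4.0 18.2 0.0
      vertex 0.0 0.0 0.0
    endloop
  endfacet
  facet normal 0.0000 0.0000 1.0000
    outer loop
      vertex 0.0 0.0 24.5
      vertex 23.7 0.0 24.5
      vertex 23.7 5.8 24.5
    endloop
  endfacet
  facet normal 0.0000 0.0000 1.0000
    outer loop
      vertex 0.0 0.0 24.5
      vertex 23.7 5.8 24.5
      vertex 4.0 5.8 24.5
    endloop
  endfacet
  facet normal 0.0000 0.0000 1.0000
    outer loop
      vertex 0.0 0.0 24.5
      vertex 4.0 5.8 24.5
      vertex 4.0 18.2 24.5
    endloop
  endfacet
  facet normal 0.0000 0.0000 1.0000
    outer loop
      vertex 0.0 0.0 24.5
      vertex 4.0 18.2 24.5
      vertex 0.0 18.2 24.5
    endloop
  endfacet
  facet normal 0.0000 -1.0000 0.0000
    outer loop
      vertex 0.0 0.0 0.0
      vertex 23.7 0.0 0.0
      vertex 23.7 0.0 24.5
    endloop
  endfacet
  facet normal 0.0000 -1.0000 0.0000
    outer loop
      vertex 0.0 0.0 0.0
      vertex 23.7 0.0 24.5
      vertex 0.0 0.0 24.5
    endloop
  endfacet
  facet normal 1.0000 0.0000 0.0000
    outer loop
      vertex 23.7 0.0 0.0
      vertex 23.7 5.8 0.0
      vertex 23.7 5.8 24.5
    endloop
  endfacet
  facet normal 1.0000 0.0000 0.0000
    outer loop
      vertex 23.7 0.0 0.0
      vertex 23.7 5.8 24.5
      vertex 23.7 0.0 24.5
    endloop
  endfacet
  facet normal 0.0000 1.0000 0.0000
    outer loop
      vertex 23.7 5.8 0.0
      vertex 4.0 5.8 0.0
      vertex 4.0 5.8 24.5
    endloop
  endfacet
  facet normal 0.0000 1.0000 0.0000
    outer loop
      vertex 23.7 5.8 0.0
      vertex 4.0 5.8 24.5
      vertex 23.7 5.8 24.5
    endloop
  endfacet
  facet normal 1.0000 0.0000 0.0000
    outer loop
      vertex 4.0 5.8 0.0
      vertex 4.0 18.2 0.0
      vertex 4.0 18.2 24.5
    endloop
  endfacet
  facet normal 1.0000 0.0000 0.0000
    outer loop
      vertex 4.0 5.8 0.0
      vertex 4.0 18.2 24.5
      vertex 4.0 5.8 24.5
    endloop
  endfacet
  facet normal 0.0000 1.0000 0.0000
    outer loop
      vertex 4.0 18.2 0.0
      vertex 0.0 18.2 0.0
      vertex 0.0 18.2 24.5
    endloop
  endfacet
  facet normal 0.0000 1.0000 0.0000
    outer loop
      vertex 4.0 18.2 0.0
      vertex 0.0 18.2 24.5
      vertex 4.0 18.2 24.5
    endloop
  endfacet
  facet normal -1.0000 0.0000 0.0000
    outer loop
      vertex 0.0 18.2 0.0
      vertex 0.0 0.0 0.0
      vertex 0.0 0.0 24.5
    endloop
  endfacet
  facet normal -1.0000 0.0000 0.0000
    outer loop
      vertex 0.0 18.2 0.0
      vertex 0.0 0.0 24.5
      vertex 0.0 18.2 24.5
    endloop
  endfacet
endsolid part

The G0 Z moves step by Δz≈4.9 mm. Every layer's G1 loop is the same polygon, so the solid is a straight extrusion of it from z=0 to z≈24.5. Closing with flat bottom and top caps and triangulating gives 20 facets — an L-shaped prism: outer 23.7 × 18.2 mm, arm thicknesses ≈ 5.8 mm (horizontal) and 4 mm (vertical), extruded 24.5 mm in z.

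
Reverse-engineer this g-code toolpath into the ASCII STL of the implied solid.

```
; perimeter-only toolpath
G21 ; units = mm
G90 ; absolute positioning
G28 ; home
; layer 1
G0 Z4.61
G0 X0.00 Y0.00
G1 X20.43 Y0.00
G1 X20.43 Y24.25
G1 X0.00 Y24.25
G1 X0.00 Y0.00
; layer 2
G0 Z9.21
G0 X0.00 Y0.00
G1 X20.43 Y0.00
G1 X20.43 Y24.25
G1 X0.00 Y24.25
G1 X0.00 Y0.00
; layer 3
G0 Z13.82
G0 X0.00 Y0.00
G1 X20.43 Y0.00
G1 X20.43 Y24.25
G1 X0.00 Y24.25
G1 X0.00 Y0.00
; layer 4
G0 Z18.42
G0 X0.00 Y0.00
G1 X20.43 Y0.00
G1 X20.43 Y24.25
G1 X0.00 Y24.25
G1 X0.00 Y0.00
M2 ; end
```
solid part
  facet normal 0.0000 0.0000 -1.0000
    outer loop
      vertex 20.43 24.25 0.00
      vertex 20.43 0.00 0.00
      vertex 0.00 0.00 0.00
    endloop
  endfacet
  facet normal 0.0000 0.0000 -1.0000
    outer loop
      vertex 0.00 24.25 0.00
      vertex 20.43 24.25 0.00
      vertex 0.00 0.00 0.00
    endloop
  endfacet
  facet normal 0.0000 0.0000 1.0000
    outer loop
      vertex 0.00 0.00 18.42
      vertex 20.43 0.00 18.42
      vertex 20.43 24.25 18.42
    endloop
  endfacet
  facet normal 0.0000 0.0000 1.0000
    outer loop
      vertex 0.00 0.00 18.42
      vertex 20.43 24.25 18.42
      vertex 0.00 24.25 18.42
    endloop
  endfacet
  facet normal 0.0000 -1.0000 0.0000
    outer loop
      vertex 0.00 0.00 0.00
      vertex 20.43 0.00 0.00
      vertex 20.43 0.00 18.42
    endloop
  endfacet
  facet normal 0.0000 -1.0000 0.0000
    outer loop
      vertex 0.00 0.00 0.00
      vertex 20.43 0.00 18.42
      vertex 0.00 0.00 18.42
    endloop
  endfacet
  facet normal 0.0000 1.0000 0.0000
    outer loop
      vertex 20.43 24.25 18.42
      vertex 20.43 24.25 0.00
      vertex 0.00 24.25 0.00
    endloop
  endfacet
  facet normal 0.0000 1.0000 0.0000
    outer loop
      vertex 0.00 24.25 18.42
      vertex 20.43 24.25 18.42
      vertex 0.00 24.25 0.00
    endloop
  endfacet
  facet normal -1.0000 0.0000 0.0000
    outer loop
      vertex 0.00 24.25 18.42
      vertex 0.00 24.25 0.00
      vertex 0.00 0.00 0.00
    endloop
  endfacet
  facet normal -1.0000 0.0000 0.0000
    outer loop
      vertex 0.00 0.00 18.42
      vertex 0.00 24.25 18.42
      vertex 0.00 0.00 0.00
    endloop
  endfacet
  facet normal 1.0000 0.0000 0.0000
    outer loop
      vertex 20.43 0.00 0.00
      vertex 20.43 24.25 0.00
      vertex 20.43 24.25 18.42
    endloop
  endfacet
  facet normal 1.0000 0.0000 0.0000
    outer loop
      vertex 20.43 0.00 0.00
      vertex 20.43 24.25 18.42
      vertex 20.43 0.00 18.42
    endloop
  endfacet
endsolid part

The G0 Z moves step by Δz≈4.61 mm. Every layer's G1 loop is the same polygon, so the solid is a straight extrusion of it from z=0 to z≈18.4. Closing with flat bottom and top caps and triangulating gives 12 facets — a rectangular box, roughly 20.4 × 24.2 mm footprint and 18.4 mm tall.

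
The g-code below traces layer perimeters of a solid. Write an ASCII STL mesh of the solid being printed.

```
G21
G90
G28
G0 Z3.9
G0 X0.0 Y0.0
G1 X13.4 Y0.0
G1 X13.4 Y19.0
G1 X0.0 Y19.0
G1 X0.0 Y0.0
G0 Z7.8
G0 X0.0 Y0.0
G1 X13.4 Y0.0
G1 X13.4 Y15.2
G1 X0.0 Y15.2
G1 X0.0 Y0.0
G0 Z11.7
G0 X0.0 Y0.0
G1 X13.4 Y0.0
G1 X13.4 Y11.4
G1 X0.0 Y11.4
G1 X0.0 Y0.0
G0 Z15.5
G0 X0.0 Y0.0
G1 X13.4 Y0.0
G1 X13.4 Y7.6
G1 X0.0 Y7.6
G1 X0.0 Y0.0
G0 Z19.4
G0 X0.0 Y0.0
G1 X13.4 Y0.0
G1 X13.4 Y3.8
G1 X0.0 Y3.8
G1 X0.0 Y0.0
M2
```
solid part
  facet normal 0.0000 0.0000 -1.0000
    outer loop
      vertex 13.4 22.8 0.0
      vertex 13.4 0.0 0.0
      vertex 0.0 0.0 0.0
    endloop
  endfacet
  facet normal 0.0000 0.0000 -1.0000
    outer loop
      vertex 0.0 22.8 0.0
      vertex 13.4 22.8 0.0
      vertex 0.0 0.0 0.0
    endloop
  endfacet
  facet normal 0.0000 -1.0000 0.0000
    outer loop
      vertex 0.0 0.0 0.0
      vertex 13.4 0.0 0.0
      vertex 13.4 0.0 23.3
    endloop
  endfacet
  facet normal 0.0000 -1.0000 0.0000
    outer loop
      vertex 0.0 0.0 0.0
      vertex 13.4 0.0 23.3
      vertex 0.0 0.0 23.3
    endloop
  endfacet
  facet normal 0.0000 0.7147 0.6994
    outer loop
      vertex 0.0 0.0 23.3
      vertex 13.4 0.0 23.3
      vertex 13.4 22.8 0.0
    endloop
  endfacet
  facet normal 0.0000 0.7147 0.6994
    outer loop
      vertex 0.0 0.0 23.3
      vertex 13.4 22.8 0.0
      vertex 0.0 22.8 0.0
    endloop
  endfacet
  facet normal -1.0000 0.0000 0.0000
    outer loop
      vertex 0.0 0.0 23.3
      vertex 0.0 22.8 0.0
      vertex 0.0 0.0 0.0
    endloop
  endfacet
  facet normal 1.0000 0.0000 0.0000
    outer loop
      vertex 13.4 0.0 0.0
      vertex 13.4 22.8 0.0
      vertex 13.4 0.0 23.3
    endloop
  endfacet
endsolid part

The G0 Z moves step by Δz≈3.9 mm. The G1 loops shrink linearly with z, so the solid tapers from its base footprint up to z≈23.3. Closing with a flat bottom cap and the tapered top and triangulating gives 8 facets — a wedge (ramp): 13.4 × 22.8 mm base, rising to 23.3 mm along the y=0 edge and sloping linearly to z=0 at y=22.8.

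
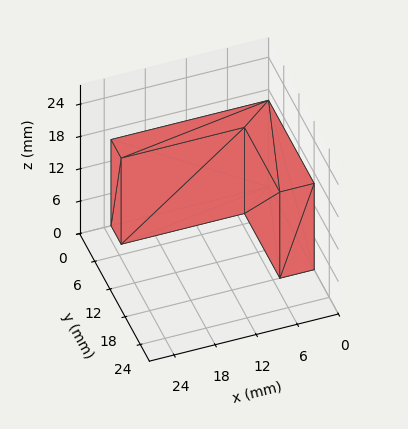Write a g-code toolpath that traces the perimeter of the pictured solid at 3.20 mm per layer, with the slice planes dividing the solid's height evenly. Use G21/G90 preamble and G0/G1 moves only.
Reading the render: the shape is an L-shaped prism: outer 23 × 18 mm, arm thicknesses ≈ 4 mm (horizontal) and 5 mm (vertical), extruded 16 mm in z (dimensions read to the nearest mm from the axis ticks). For the g-code, the solid's height is divided into equal slices at the stated Δz and each level perimeter traced with G1 moves after a G0 lift.

; perimeter-only toolpath
G21 ; units = mm
G90 ; absolute positioning
G28 ; home
; layer 1
G0 Z3.20
G0 X0.00 Y0.00
G1 X23.00 Y0.00
G1 X23.00 Y4.00
G1 X5.00 Y4.00
G1 X5.00 Y18.00
G1 X0.00 Y18.00
G1 X0.00 Y0.00
; layer 2
G0 Z6.40
G0 X0.00 Y0.00
G1 X23.00 Y0.00
G1 X23.00 Y4.00
G1 X5.00 Y4.00
G1 X5.00 Y18.00
G1 X0.00 Y18.00
G1 X0.00 Y0.00
; layer 3
G0 Z9.60
G0 X0.00 Y0.00
G1 X23.00 Y0.00
G1 X23.00 Y4.00
G1 X5.00 Y4.00
G1 X5.00 Y18.00
G1 X0.00 Y18.00
G1 X0.00 Y0.00
; layer 4
G0 Z12.80
G0 X0.00 Y0.00
G1 X23.00 Y0.00
G1 X23.00 Y4.00
G1 X5.00 Y4.00
G1 X5.00 Y18.00
G1 X0.00 Y18.00
G1 X0.00 Y0.00
; layer 5
G0 Z16.00
G0 X0.00 Y0.00
G1 X23.00 Y0.00
G1 X23.00 Y4.00
G1 X5.00 Y4.00
G1 X5.00 Y18.00
G1 X0.00 Y18.00
G1 X0.00 Y0.00
M2 ; end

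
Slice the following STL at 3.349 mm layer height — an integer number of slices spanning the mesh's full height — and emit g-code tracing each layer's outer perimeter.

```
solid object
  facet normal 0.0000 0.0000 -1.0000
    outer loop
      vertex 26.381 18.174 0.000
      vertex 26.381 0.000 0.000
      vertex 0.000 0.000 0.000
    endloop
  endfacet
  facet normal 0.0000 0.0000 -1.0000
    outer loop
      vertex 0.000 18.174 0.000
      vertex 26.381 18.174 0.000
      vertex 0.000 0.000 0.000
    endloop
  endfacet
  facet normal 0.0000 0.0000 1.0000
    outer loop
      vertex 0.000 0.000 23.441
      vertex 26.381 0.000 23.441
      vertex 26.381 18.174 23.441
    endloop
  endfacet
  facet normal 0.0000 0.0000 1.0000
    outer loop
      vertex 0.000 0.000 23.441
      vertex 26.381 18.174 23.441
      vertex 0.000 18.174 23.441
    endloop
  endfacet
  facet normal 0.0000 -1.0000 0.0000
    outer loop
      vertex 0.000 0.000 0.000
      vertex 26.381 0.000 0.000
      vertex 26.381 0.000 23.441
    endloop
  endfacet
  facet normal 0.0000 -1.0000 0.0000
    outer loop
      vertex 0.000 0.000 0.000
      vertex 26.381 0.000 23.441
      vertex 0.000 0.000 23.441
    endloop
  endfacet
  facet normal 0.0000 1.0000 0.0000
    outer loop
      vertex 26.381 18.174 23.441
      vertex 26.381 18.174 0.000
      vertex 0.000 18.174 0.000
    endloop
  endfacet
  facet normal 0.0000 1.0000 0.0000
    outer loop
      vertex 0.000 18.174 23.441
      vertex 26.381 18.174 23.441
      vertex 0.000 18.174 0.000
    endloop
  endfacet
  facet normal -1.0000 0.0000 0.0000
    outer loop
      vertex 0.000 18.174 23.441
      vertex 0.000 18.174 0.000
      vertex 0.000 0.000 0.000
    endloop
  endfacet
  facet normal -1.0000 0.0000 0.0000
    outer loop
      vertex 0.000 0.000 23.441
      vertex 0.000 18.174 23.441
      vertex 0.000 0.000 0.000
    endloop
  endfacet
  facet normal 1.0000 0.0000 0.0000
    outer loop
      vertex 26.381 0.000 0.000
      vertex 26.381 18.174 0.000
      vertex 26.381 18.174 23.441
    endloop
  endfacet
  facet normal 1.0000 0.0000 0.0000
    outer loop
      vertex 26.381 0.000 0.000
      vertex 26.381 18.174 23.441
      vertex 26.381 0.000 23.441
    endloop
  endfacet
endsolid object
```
; perimeter-only toolpath
G21 ; units = mm
G90 ; absolute positioning
G28 ; home
; layer 1
G0 Z3.349
G0 X0.000 Y0.000
G1 X26.381 Y0.000
G1 X26.381 Y18.174
G1 X0.000 Y18.174
G1 X0.000 Y0.000
; layer 2
G0 Z6.697
G0 X0.000 Y0.000
G1 X26.381 Y0.000
G1 X26.381 Y18.174
G1 X0.000 Y18.174
G1 X0.000 Y0.000
; layer 3
G0 Z10.046
G0 X0.000 Y0.000
G1 X26.381 Y0.000
G1 X26.381 Y18.174
G1 X0.000 Y18.174
G1 X0.000 Y0.000
; layer 4
G0 Z13.395
G0 X0.000 Y0.000
G1 X26.381 Y0.000
G1 X26.381 Y18.174
G1 X0.000 Y18.174
G1 X0.000 Y0.000
; layer 5
G0 Z16.744
G0 X0.000 Y0.000
G1 X26.381 Y0.000
G1 X26.381 Y18.174
G1 X0.000 Y18.174
G1 X0.000 Y0.000
; layer 6
G0 Z20.092
G0 X0.000 Y0.000
G1 X26.381 Y0.000
G1 X26.381 Y18.174
G1 X0.000 Y18.174
G1 X0.000 Y0.000
; layer 7
G0 Z23.441
G0 X0.000 Y0.000
G1 X26.381 Y0.000
G1 X26.381 Y18.174
G1 X0.000 Y18.174
G1 X0.000 Y0.000
M2 ; end

The solid is a rectangular box, roughly 26.4 × 18.2 mm footprint and 23.4 mm tall. Slicing at Δz = 3.349 mm — 7 equal slices spanning the solid's height, so layer i sits at z = i·h/7 — gives 7 non-empty perimeters. Each is a 4-segment closed polygon; G0 lifts to the layer z and rapids to the start vertex, then G1 traces the edges.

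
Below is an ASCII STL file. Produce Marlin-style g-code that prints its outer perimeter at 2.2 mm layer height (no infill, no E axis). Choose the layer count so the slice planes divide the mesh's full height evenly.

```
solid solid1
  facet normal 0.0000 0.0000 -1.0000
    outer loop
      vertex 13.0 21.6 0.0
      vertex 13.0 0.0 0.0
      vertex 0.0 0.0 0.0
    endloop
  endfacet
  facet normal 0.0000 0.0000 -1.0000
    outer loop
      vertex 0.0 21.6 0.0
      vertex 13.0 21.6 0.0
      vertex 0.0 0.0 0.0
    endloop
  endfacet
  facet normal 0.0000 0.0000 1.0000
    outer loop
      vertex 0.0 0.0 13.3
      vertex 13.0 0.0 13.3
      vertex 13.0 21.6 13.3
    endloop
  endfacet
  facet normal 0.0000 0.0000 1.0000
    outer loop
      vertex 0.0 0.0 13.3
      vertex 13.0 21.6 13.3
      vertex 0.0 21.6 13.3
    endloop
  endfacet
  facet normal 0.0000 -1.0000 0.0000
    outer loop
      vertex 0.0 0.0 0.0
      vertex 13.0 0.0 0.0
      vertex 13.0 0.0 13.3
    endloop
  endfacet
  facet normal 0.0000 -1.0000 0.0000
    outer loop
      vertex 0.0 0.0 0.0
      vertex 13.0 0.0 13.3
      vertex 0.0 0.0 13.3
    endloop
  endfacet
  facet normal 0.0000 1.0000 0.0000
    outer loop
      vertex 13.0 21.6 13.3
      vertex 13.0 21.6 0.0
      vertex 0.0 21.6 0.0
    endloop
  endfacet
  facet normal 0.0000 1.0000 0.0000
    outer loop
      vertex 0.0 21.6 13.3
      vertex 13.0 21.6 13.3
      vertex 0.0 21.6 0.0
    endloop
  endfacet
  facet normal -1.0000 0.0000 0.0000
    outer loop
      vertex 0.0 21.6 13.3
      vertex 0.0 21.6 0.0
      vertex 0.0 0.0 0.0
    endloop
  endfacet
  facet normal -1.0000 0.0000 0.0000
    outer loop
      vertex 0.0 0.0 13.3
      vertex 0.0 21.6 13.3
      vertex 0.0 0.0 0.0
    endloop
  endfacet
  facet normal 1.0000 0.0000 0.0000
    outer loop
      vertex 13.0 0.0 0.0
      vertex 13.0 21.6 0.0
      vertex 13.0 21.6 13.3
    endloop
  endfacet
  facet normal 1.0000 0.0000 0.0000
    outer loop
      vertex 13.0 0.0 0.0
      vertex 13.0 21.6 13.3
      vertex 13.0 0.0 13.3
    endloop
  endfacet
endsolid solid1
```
; perimeter-only toolpath
G21 ; units = mm
G90 ; absolute positioning
G28 ; home
; layer 1
G0 Z2.2
G0 X0.0 Y0.0
G1 X13.0 Y0.0
G1 X13.0 Y21.6
G1 X0.0 Y21.6
G1 X0.0 Y0.0
; layer 2
G0 Z4.4
G0 X0.0 Y0.0
G1 X13.0 Y0.0
G1 X13.0 Y21.6
G1 X0.0 Y21.6
G1 X0.0 Y0.0
; layer 3
G0 Z6.7
G0 X0.0 Y0.0
G1 X13.0 Y0.0
G1 X13.0 Y21.6
G1 X0.0 Y21.6
G1 X0.0 Y0.0
; layer 4
G0 Z8.9
G0 X0.0 Y0.0
G1 X13.0 Y0.0
G1 X13.0 Y21.6
G1 X0.0 Y21.6
G1 X0.0 Y0.0
; layer 5
G0 Z11.1
G0 X0.0 Y0.0
G1 X13.0 Y0.0
G1 X13.0 Y21.6
G1 X0.0 Y21.6
G1 X0.0 Y0.0
; layer 6
G0 Z13.3
G0 X0.0 Y0.0
G1 X13.0 Y0.0
G1 X13.0 Y21.6
G1 X0.0 Y21.6
G1 X0.0 Y0.0
M2 ; end

The solid is a rectangular box, roughly 13 × 21.6 mm footprint and 13.3 mm tall. Slicing at Δz = 2.2 mm — 6 equal slices spanning the solid's height, so layer i sits at z = i·h/6 — gives 6 non-empty perimeters. Each is a 4-segment closed polygon; G0 lifts to the layer z and rapids to the start vertex, then G1 traces the edges.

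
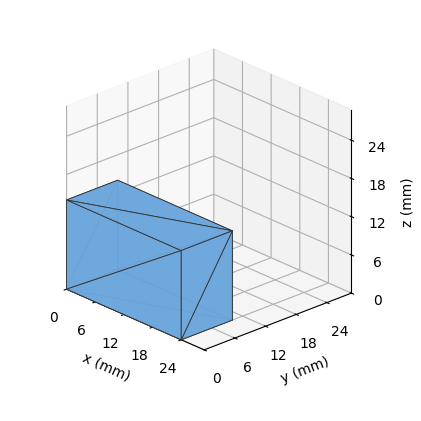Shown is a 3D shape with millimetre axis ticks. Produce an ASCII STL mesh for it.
Reading the render: the shape is a rectangular box, roughly 24 × 10 mm footprint and 14 mm tall (dimensions read to the nearest mm from the axis ticks). For the STL, each face is triangulated and given an outward normal.

solid part
  facet normal 0.0000 0.0000 -1.0000
    outer loop
      vertex 24.0 10.0 0.0
      vertex 24.0 0.0 0.0
      vertex 0.0 0.0 0.0
    endloop
  endfacet
  facet normal 0.0000 0.0000 -1.0000
    outer loop
      vertex 0.0 10.0 0.0
      vertex 24.0 10.0 0.0
      vertex 0.0 0.0 0.0
    endloop
  endfacet
  facet normal 0.0000 0.0000 1.0000
    outer loop
      vertex 0.0 0.0 14.0
      vertex 24.0 0.0 14.0
      vertex 24.0 10.0 14.0
    endloop
  endfacet
  facet normal 0.0000 0.0000 1.0000
    outer loop
      vertex 0.0 0.0 14.0
      vertex 24.0 10.0 14.0
      vertex 0.0 10.0 14.0
    endloop
  endfacet
  facet normal 0.0000 -1.0000 0.0000
    outer loop
      vertex 0.0 0.0 0.0
      vertex 24.0 0.0 0.0
      vertex 24.0 0.0 14.0
    endloop
  endfacet
  facet normal 0.0000 -1.0000 0.0000
    outer loop
      vertex 0.0 0.0 0.0
      vertex 24.0 0.0 14.0
      vertex 0.0 0.0 14.0
    endloop
  endfacet
  facet normal 0.0000 1.0000 0.0000
    outer loop
      vertex 24.0 10.0 14.0
      vertex 24.0 10.0 0.0
      vertex 0.0 10.0 0.0
    endloop
  endfacet
  facet normal 0.0000 1.0000 0.0000
    outer loop
      vertex 0.0 10.0 14.0
      vertex 24.0 10.0 14.0
      vertex 0.0 10.0 0.0
    endloop
  endfacet
  facet normal -1.0000 0.0000 0.0000
    outer loop
      vertex 0.0 10.0 14.0
      vertex 0.0 10.0 0.0
      vertex 0.0 0.0 0.0
    endloop
  endfacet
  facet normal -1.0000 0.0000 0.0000
    outer loop
      vertex 0.0 0.0 14.0
      vertex 0.0 10.0 14.0
      vertex 0.0 0.0 0.0
    endloop
  endfacet
  facet normal 1.0000 0.0000 0.0000
    outer loop
      vertex 24.0 0.0 0.0
      vertex 24.0 10.0 0.0
      vertex 24.0 10.0 14.0
    endloop
  endfacet
  facet normal 1.0000 0.0000 0.0000
    outer loop
      vertex 24.0 0.0 0.0
      vertex 24.0 10.0 14.0
      vertex 24.0 0.0 14.0
    endloop
  endfacet
endsolid part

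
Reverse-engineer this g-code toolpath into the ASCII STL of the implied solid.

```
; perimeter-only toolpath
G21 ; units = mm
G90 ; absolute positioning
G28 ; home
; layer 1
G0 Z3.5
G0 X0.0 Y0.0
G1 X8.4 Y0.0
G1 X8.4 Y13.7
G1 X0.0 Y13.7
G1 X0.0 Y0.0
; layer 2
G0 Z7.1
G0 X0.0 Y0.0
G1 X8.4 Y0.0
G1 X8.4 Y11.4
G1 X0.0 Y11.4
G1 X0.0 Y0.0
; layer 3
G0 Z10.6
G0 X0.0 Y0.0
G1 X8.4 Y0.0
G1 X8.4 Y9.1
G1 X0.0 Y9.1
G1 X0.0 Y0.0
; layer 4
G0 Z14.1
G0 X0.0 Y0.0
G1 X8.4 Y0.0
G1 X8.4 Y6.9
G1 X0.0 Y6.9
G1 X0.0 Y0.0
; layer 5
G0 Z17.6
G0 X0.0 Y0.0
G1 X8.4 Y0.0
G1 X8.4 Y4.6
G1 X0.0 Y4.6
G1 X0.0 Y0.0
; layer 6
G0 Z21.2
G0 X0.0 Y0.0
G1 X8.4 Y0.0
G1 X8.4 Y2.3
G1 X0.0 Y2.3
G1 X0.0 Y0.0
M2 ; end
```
solid part
  facet normal 0.0000 0.0000 -1.0000
    outer loop
      vertex 8.4 16.0 0.0
      vertex 8.4 0.0 0.0
      vertex 0.0 0.0 0.0
    endloop
  endfacet
  facet normal 0.0000 0.0000 -1.0000
    outer loop
      vertex 0.0 16.0 0.0
      vertex 8.4 16.0 0.0
      vertex 0.0 0.0 0.0
    endloop
  endfacet
  facet normal 0.0000 -1.0000 0.0000
    outer loop
      vertex 0.0 0.0 0.0
      vertex 8.4 0.0 0.0
      vertex 8.4 0.0 24.7
    endloop
  endfacet
  facet normal 0.0000 -1.0000 0.0000
    outer loop
      vertex 0.0 0.0 0.0
      vertex 8.4 0.0 24.7
      vertex 0.0 0.0 24.7
    endloop
  endfacet
  facet normal 0.0000 0.8393 0.5437
    outer loop
      vertex 0.0 0.0 24.7
      vertex 8.4 0.0 24.7
      vertex 8.4 16.0 0.0
    endloop
  endfacet
  facet normal 0.0000 0.8393 0.5437
    outer loop
      vertex 0.0 0.0 24.7
      vertex 8.4 16.0 0.0
      vertex 0.0 16.0 0.0
    endloop
  endfacet
  facet normal -1.0000 0.0000 0.0000
    outer loop
      vertex 0.0 0.0 24.7
      vertex 0.0 16.0 0.0
      vertex 0.0 0.0 0.0
    endloop
  endfacet
  facet normal 1.0000 0.0000 0.0000
    outer loop
      vertex 8.4 0.0 0.0
      vertex 8.4 16.0 0.0
      vertex 8.4 0.0 24.7
    endloop
  endfacet
endsolid part

The G0 Z moves step by Δz≈3.5 mm. The G1 loops shrink linearly with z, so the solid tapers from its base footprint up to z≈24.7. Closing with a flat bottom cap and the tapered top and triangulating gives 8 facets — a wedge (ramp): 8.4 × 16 mm base, rising to 24.7 mm along the y=0 edge and sloping linearly to z=0 at y=16.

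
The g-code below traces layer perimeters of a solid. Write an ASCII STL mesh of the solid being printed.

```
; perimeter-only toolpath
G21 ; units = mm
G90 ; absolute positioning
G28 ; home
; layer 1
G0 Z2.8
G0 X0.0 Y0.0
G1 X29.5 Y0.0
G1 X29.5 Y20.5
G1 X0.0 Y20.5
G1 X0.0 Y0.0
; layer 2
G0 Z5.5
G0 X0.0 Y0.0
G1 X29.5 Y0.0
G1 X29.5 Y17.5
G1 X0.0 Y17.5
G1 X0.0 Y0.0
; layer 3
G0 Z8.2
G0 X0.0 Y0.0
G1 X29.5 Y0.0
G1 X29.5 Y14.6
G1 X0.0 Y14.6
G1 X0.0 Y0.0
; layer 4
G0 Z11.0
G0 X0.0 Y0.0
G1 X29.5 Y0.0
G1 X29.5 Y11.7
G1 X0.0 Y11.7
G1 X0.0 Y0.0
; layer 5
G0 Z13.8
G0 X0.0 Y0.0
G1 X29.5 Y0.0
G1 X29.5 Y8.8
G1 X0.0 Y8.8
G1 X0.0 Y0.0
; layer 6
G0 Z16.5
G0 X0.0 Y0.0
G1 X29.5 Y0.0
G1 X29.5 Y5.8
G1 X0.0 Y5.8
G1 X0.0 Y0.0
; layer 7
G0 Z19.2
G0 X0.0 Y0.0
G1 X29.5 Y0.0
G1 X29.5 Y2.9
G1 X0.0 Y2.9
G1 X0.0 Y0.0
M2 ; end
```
solid part
  facet normal 0.0000 0.0000 -1.0000
    outer loop
      vertex 29.5 23.4 0.0
      vertex 29.5 0.0 0.0
      vertex 0.0 0.0 0.0
    endloop
  endfacet
  facet normal 0.0000 0.0000 -1.0000
    outer loop
      vertex 0.0 23.4 0.0
      vertex 29.5 23.4 0.0
      vertex 0.0 0.0 0.0
    endloop
  endfacet
  facet normal 0.0000 -1.0000 0.0000
    outer loop
      vertex 0.0 0.0 0.0
      vertex 29.5 0.0 0.0
      vertex 29.5 0.0 22.0
    endloop
  endfacet
  facet normal 0.0000 -1.0000 0.0000
    outer loop
      vertex 0.0 0.0 0.0
      vertex 29.5 0.0 22.0
      vertex 0.0 0.0 22.0
    endloop
  endfacet
  facet normal 0.0000 0.6850 0.7286
    outer loop
      vertex 0.0 0.0 22.0
      vertex 29.5 0.0 22.0
      vertex 29.5 23.4 0.0
    endloop
  endfacet
  facet normal 0.0000 0.6850 0.7286
    outer loop
      vertex 0.0 0.0 22.0
      vertex 29.5 23.4 0.0
      vertex 0.0 23.4 0.0
    endloop
  endfacet
  facet normal -1.0000 0.0000 0.0000
    outer loop
      vertex 0.0 0.0 22.0
      vertex 0.0 23.4 0.0
      vertex 0.0 0.0 0.0
    endloop
  endfacet
  facet normal 1.0000 0.0000 0.0000
    outer loop
      vertex 29.5 0.0 0.0
      vertex 29.5 23.4 0.0
      vertex 29.5 0.0 22.0
    endloop
  endfacet
endsolid part

The G0 Z moves step by Δz≈2.8 mm. The G1 loops shrink linearly with z, so the solid tapers from its base footprint up to z≈22. Closing with a flat bottom cap and the tapered top and triangulating gives 8 facets — a wedge (ramp): 29.5 × 23.4 mm base, rising to 22 mm along the y=0 edge and sloping linearly to z=0 at y=23.4.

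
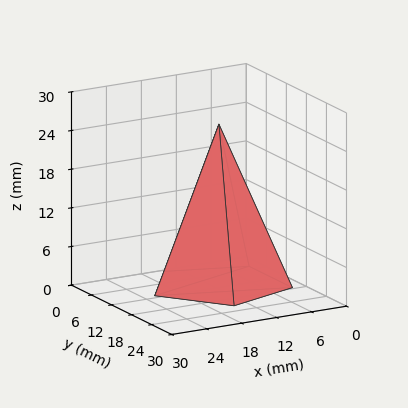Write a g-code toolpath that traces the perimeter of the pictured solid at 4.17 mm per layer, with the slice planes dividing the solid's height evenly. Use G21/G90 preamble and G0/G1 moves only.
Reading the render: the shape is a regular 5-sided pyramid, base circumscribed radius ≈ 11 mm, apex at z ≈ 25 mm (dimensions read to the nearest mm from the axis ticks). For the g-code, the solid's height is divided into equal slices at the stated Δz and each level perimeter traced with G1 moves after a G0 lift.

; perimeter-only toolpath
G21 ; units = mm
G90 ; absolute positioning
G28 ; home
; layer 1
G0 Z4.17
G0 X20.17 Y11.00
G1 X13.83 Y19.72
G1 X3.58 Y16.39
G1 X3.58 Y5.61
G1 X13.83 Y2.28
G1 X20.17 Y11.00
; layer 2
G0 Z8.33
G0 X18.33 Y11.00
G1 X13.27 Y17.97
G1 X5.07 Y15.31
G1 X5.07 Y6.69
G1 X13.27 Y4.03
G1 X18.33 Y11.00
; layer 3
G0 Z12.50
G0 X16.50 Y11.00
G1 X12.70 Y16.23
G1 X6.55 Y14.23
G1 X6.55 Y7.77
G1 X12.70 Y5.77
G1 X16.50 Y11.00
; layer 4
G0 Z16.67
G0 X14.67 Y11.00
G1 X12.13 Y14.49
G1 X8.03 Y13.16
G1 X8.03 Y8.84
G1 X12.13 Y7.51
G1 X14.67 Y11.00
; layer 5
G0 Z20.83
G0 X12.83 Y11.00
G1 X11.57 Y12.74
G1 X9.52 Y12.08
G1 X9.52 Y9.92
G1 X11.57 Y9.26
G1 X12.83 Y11.00
M2 ; end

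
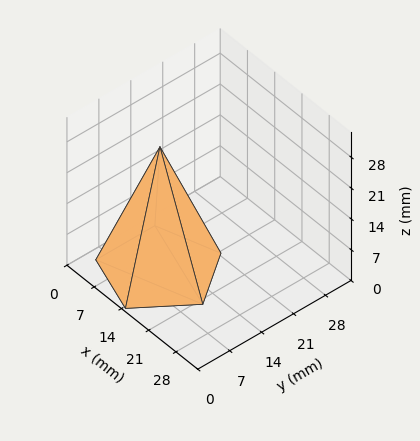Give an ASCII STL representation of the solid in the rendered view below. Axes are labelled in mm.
Reading the render: the shape is a regular 5-sided pyramid, base circumscribed radius ≈ 11 mm, apex at z ≈ 28 mm (dimensions read to the nearest mm from the axis ticks). For the STL, each face is triangulated and given an outward normal.

solid part
  facet normal 0.0000 0.0000 -1.0000
    outer loop
      vertex 2.101 17.466 0.000
      vertex 14.399 21.462 0.000
      vertex 22.000 11.000 0.000
    endloop
  endfacet
  facet normal 0.0000 0.0000 -1.0000
    outer loop
      vertex 2.101 4.534 0.000
      vertex 2.101 17.466 0.000
      vertex 22.000 11.000 0.000
    endloop
  endfacet
  facet normal 0.0000 0.0000 -1.0000
    outer loop
      vertex 14.399 0.538 0.000
      vertex 2.101 4.534 0.000
      vertex 22.000 11.000 0.000
    endloop
  endfacet
  facet normal 0.7710 0.5602 0.3029
    outer loop
      vertex 22.000 11.000 0.000
      vertex 14.399 21.462 0.000
      vertex 11.000 11.000 28.000
    endloop
  endfacet
  facet normal -0.2945 0.9064 0.3029
    outer loop
      vertex 14.399 21.462 0.000
      vertex 2.101 17.466 0.000
      vertex 11.000 11.000 28.000
    endloop
  endfacet
  facet normal -0.9530 0.0000 0.3029
    outer loop
      vertex 2.101 17.466 0.000
      vertex 2.101 4.534 0.000
      vertex 11.000 11.000 28.000
    endloop
  endfacet
  facet normal -0.2945 -0.9064 0.3029
    outer loop
      vertex 2.101 4.534 0.000
      vertex 14.399 0.538 0.000
      vertex 11.000 11.000 28.000
    endloop
  endfacet
  facet normal 0.7710 -0.5602 0.3029
    outer loop
      vertex 14.399 0.538 0.000
      vertex 22.000 11.000 0.000
      vertex 11.000 11.000 28.000
    endloop
  endfacet
endsolid part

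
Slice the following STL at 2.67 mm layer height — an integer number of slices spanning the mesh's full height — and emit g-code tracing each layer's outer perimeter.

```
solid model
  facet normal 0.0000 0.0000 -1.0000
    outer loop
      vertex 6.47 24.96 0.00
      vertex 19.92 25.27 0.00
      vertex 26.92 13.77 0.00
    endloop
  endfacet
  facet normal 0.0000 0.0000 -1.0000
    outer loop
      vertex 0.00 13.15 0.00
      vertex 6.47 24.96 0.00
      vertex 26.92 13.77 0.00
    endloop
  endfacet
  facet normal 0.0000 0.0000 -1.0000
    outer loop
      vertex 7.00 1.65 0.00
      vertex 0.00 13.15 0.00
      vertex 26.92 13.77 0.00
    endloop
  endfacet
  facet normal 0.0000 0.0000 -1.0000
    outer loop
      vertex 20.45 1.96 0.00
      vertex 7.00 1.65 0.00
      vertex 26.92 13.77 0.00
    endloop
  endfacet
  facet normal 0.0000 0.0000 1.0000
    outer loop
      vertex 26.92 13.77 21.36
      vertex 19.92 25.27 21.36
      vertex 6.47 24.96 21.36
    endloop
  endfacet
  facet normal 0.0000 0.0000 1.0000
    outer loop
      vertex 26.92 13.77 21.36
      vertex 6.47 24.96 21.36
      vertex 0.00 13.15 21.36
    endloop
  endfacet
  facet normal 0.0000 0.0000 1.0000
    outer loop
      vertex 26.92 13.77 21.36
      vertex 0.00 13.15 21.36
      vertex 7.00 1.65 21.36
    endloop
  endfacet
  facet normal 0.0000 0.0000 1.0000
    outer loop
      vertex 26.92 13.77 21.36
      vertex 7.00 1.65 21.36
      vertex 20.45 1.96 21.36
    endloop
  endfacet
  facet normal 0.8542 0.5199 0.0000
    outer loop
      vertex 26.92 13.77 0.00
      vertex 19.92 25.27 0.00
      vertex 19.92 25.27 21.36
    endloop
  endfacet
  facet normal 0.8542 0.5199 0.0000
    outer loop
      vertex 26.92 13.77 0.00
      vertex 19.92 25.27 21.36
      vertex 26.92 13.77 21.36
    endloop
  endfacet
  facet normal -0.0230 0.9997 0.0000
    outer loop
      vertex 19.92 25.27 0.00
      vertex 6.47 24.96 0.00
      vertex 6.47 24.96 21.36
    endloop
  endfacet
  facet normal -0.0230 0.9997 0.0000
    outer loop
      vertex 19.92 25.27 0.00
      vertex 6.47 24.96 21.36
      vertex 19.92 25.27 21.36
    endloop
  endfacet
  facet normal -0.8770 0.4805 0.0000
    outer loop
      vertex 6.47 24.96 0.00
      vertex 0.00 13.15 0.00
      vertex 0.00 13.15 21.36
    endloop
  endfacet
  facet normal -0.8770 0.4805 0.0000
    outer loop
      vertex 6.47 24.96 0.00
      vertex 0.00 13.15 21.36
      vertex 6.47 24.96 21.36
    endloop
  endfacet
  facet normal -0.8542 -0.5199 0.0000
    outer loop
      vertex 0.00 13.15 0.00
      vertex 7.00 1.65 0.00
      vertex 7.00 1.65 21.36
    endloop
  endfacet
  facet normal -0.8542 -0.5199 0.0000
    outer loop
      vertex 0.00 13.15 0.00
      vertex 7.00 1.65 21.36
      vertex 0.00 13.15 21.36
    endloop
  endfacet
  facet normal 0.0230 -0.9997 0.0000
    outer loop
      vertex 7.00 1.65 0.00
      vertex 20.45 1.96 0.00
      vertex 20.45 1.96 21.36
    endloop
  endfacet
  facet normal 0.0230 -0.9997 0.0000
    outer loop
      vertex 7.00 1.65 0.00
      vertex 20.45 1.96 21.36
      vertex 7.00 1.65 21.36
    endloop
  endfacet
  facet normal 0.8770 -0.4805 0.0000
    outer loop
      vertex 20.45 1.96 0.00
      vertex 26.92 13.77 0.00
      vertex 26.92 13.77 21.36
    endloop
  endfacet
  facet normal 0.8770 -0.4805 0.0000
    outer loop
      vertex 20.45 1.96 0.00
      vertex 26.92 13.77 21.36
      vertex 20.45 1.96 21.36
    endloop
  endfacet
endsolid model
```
; perimeter-only toolpath
G21 ; units = mm
G90 ; absolute positioning
G28 ; home
; layer 1
G0 Z2.67
G0 X26.92 Y13.77
G1 X19.92 Y25.27
G1 X6.47 Y24.96
G1 X0.00 Y13.15
G1 X7.00 Y1.65
G1 X20.45 Y1.96
G1 X26.92 Y13.77
; layer 2
G0 Z5.34
G0 X26.92 Y13.77
G1 X19.92 Y25.27
G1 X6.47 Y24.96
G1 X0.00 Y13.15
G1 X7.00 Y1.65
G1 X20.45 Y1.96
G1 X26.92 Y13.77
; layer 3
G0 Z8.01
G0 X26.92 Y13.77
G1 X19.92 Y25.27
G1 X6.47 Y24.96
G1 X0.00 Y13.15
G1 X7.00 Y1.65
G1 X20.45 Y1.96
G1 X26.92 Y13.77
; layer 4
G0 Z10.68
G0 X26.92 Y13.77
G1 X19.92 Y25.27
G1 X6.47 Y24.96
G1 X0.00 Y13.15
G1 X7.00 Y1.65
G1 X20.45 Y1.96
G1 X26.92 Y13.77
; layer 5
G0 Z13.35
G0 X26.92 Y13.77
G1 X19.92 Y25.27
G1 X6.47 Y24.96
G1 X0.00 Y13.15
G1 X7.00 Y1.65
G1 X20.45 Y1.96
G1 X26.92 Y13.77
; layer 6
G0 Z16.02
G0 X26.92 Y13.77
G1 X19.92 Y25.27
G1 X6.47 Y24.96
G1 X0.00 Y13.15
G1 X7.00 Y1.65
G1 X20.45 Y1.96
G1 X26.92 Y13.77
; layer 7
G0 Z18.69
G0 X26.92 Y13.77
G1 X19.92 Y25.27
G1 X6.47 Y24.96
G1 X0.00 Y13.15
G1 X7.00 Y1.65
G1 X20.45 Y1.96
G1 X26.92 Y13.77
; layer 8
G0 Z21.36
G0 X26.92 Y13.77
G1 X19.92 Y25.27
G1 X6.47 Y24.96
G1 X0.00 Y13.15
G1 X7.00 Y1.65
G1 X20.45 Y1.96
G1 X26.92 Y13.77
M2 ; end

The solid is a regular 6-sided prism (a cylinder approximated with 6 flat sides), circumscribed radius ≈ 13.5 mm, height ≈ 21.4 mm. Slicing at Δz = 2.67 mm — 8 equal slices spanning the solid's height, so layer i sits at z = i·h/8 — gives 8 non-empty perimeters. Each is a 6-segment closed polygon; G0 lifts to the layer z and rapids to the start vertex, then G1 traces the edges.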